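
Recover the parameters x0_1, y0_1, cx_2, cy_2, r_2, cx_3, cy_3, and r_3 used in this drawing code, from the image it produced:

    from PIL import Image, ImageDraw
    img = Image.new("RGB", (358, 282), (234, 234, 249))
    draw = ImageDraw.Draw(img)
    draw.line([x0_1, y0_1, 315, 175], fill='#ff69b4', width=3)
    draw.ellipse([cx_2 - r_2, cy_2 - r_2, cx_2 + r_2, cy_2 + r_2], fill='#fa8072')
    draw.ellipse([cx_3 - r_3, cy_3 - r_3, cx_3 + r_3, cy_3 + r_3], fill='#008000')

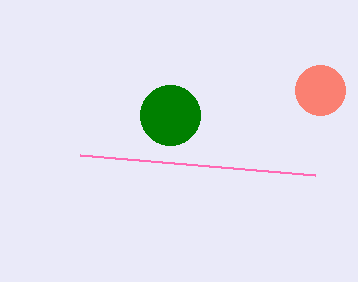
x0_1 = 80
y0_1 = 155
cx_2 = 320
cy_2 = 90
r_2 = 25
cx_3 = 170
cy_3 = 115
r_3 = 30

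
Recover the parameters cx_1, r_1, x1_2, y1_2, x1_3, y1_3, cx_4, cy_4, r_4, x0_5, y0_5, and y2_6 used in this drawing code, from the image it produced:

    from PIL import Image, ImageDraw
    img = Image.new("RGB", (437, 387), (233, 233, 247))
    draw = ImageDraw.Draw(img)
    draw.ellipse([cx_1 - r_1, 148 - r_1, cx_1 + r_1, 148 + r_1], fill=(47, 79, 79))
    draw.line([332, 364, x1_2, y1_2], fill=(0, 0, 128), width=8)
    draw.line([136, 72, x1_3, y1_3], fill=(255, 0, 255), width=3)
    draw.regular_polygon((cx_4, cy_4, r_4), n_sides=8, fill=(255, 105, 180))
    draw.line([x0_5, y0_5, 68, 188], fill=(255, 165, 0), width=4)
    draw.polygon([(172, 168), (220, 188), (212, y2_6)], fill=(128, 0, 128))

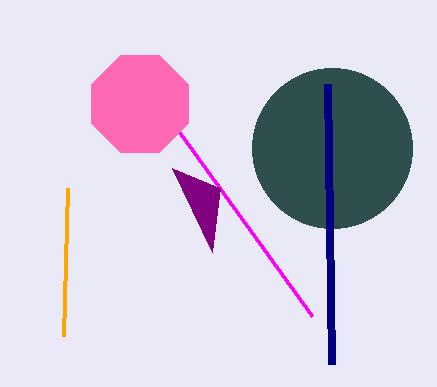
cx_1 = 332
r_1 = 80
x1_2 = 328
y1_2 = 84
x1_3 = 312
y1_3 = 316
cx_4 = 140
cy_4 = 104
r_4 = 52
x0_5 = 64
y0_5 = 336
y2_6 = 252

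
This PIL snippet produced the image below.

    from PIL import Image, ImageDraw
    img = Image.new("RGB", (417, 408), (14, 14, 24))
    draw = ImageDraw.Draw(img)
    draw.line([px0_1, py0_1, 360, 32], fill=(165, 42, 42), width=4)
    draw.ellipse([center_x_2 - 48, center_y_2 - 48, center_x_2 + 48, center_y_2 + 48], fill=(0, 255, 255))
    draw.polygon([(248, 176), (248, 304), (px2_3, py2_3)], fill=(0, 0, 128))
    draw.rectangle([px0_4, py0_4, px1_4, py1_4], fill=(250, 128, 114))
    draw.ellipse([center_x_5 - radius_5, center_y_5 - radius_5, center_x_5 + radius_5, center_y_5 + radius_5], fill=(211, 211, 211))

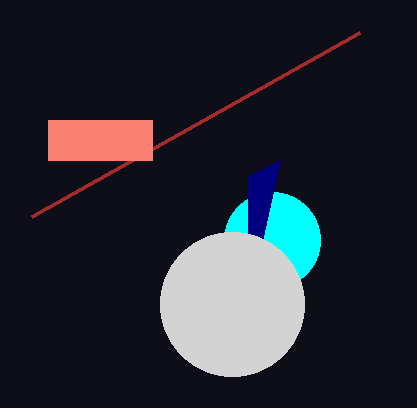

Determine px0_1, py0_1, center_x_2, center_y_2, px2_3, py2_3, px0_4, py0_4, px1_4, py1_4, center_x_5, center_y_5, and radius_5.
px0_1 = 32, py0_1 = 216, center_x_2 = 272, center_y_2 = 240, px2_3 = 280, py2_3 = 160, px0_4 = 48, py0_4 = 120, px1_4 = 152, py1_4 = 160, center_x_5 = 232, center_y_5 = 304, radius_5 = 72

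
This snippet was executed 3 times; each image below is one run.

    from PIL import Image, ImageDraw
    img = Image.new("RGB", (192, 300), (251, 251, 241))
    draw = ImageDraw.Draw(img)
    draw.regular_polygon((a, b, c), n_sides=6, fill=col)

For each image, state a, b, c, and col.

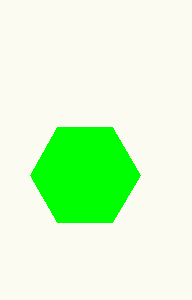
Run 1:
a = 85
b = 175
c = 55
col = 'lime'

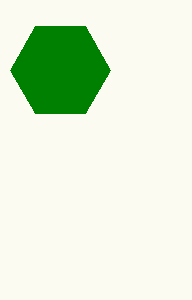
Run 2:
a = 60; b = 70; c = 50; col = 'green'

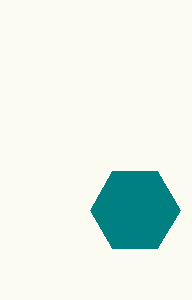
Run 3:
a = 135, b = 210, c = 45, col = 'teal'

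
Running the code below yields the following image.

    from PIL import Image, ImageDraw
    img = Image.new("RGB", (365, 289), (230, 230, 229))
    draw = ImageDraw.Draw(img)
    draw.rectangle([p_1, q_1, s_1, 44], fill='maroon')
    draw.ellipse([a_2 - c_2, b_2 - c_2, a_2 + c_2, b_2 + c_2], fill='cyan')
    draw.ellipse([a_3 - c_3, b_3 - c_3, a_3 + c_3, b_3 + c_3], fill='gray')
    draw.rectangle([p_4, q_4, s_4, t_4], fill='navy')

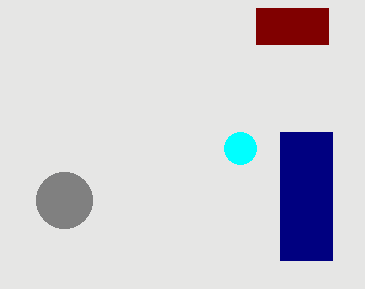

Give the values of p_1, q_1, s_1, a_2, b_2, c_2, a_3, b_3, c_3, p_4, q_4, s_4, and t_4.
p_1 = 256
q_1 = 8
s_1 = 328
a_2 = 240
b_2 = 148
c_2 = 16
a_3 = 64
b_3 = 200
c_3 = 28
p_4 = 280
q_4 = 132
s_4 = 332
t_4 = 260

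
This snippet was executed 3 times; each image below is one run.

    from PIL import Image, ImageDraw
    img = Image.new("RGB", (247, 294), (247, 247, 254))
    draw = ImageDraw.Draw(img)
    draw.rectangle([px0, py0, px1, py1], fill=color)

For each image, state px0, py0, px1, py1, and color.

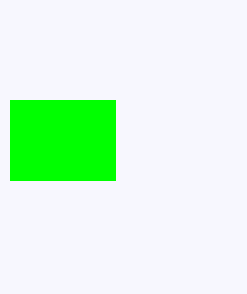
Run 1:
px0 = 10; py0 = 100; px1 = 115; py1 = 180; color = 'lime'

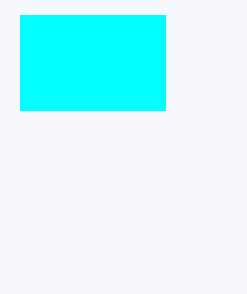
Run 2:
px0 = 20, py0 = 15, px1 = 165, py1 = 110, color = 'cyan'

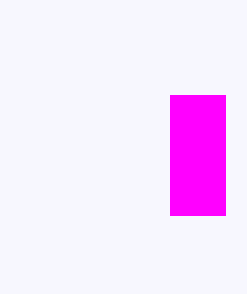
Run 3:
px0 = 170
py0 = 95
px1 = 225
py1 = 215
color = 'magenta'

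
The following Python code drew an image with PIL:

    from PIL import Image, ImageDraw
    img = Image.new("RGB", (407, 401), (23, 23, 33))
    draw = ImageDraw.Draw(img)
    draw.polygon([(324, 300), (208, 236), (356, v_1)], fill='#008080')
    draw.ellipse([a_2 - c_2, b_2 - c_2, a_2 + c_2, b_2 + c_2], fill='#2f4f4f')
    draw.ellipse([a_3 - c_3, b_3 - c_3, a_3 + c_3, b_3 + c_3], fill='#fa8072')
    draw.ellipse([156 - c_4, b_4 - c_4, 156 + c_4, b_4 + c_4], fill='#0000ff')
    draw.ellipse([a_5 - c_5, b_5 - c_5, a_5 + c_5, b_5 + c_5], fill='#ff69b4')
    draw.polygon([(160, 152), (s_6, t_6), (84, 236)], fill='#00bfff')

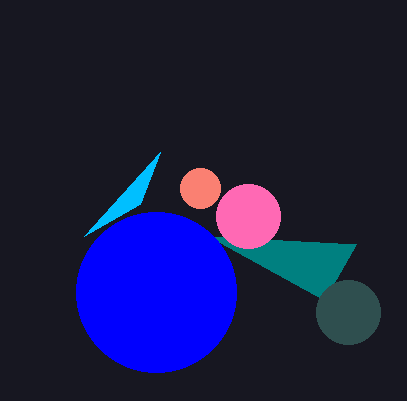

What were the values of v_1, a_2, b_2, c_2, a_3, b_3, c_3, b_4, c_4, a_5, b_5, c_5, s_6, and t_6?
v_1 = 244, a_2 = 348, b_2 = 312, c_2 = 32, a_3 = 200, b_3 = 188, c_3 = 20, b_4 = 292, c_4 = 80, a_5 = 248, b_5 = 216, c_5 = 32, s_6 = 140, t_6 = 204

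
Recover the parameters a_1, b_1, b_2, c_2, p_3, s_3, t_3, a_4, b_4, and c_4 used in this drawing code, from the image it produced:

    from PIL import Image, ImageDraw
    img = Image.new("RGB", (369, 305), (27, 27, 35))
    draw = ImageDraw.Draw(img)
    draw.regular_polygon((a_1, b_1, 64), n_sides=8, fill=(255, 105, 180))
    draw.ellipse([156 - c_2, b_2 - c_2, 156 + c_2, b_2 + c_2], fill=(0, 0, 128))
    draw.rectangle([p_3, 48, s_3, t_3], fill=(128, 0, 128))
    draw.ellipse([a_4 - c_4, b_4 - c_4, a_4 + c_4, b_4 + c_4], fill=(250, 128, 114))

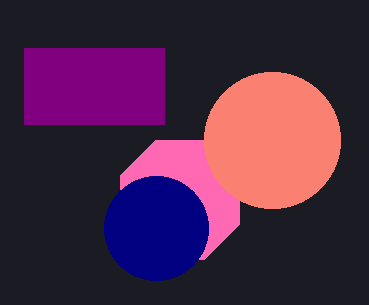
a_1 = 180; b_1 = 200; b_2 = 228; c_2 = 52; p_3 = 24; s_3 = 164; t_3 = 124; a_4 = 272; b_4 = 140; c_4 = 68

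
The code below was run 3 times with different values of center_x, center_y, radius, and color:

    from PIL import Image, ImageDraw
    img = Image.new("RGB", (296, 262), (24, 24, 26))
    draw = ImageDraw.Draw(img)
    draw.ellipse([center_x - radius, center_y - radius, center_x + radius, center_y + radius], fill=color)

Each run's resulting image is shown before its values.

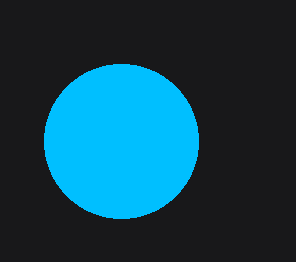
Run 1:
center_x = 121, center_y = 141, radius = 77, color = 'deepskyblue'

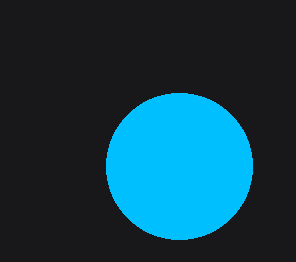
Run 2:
center_x = 179; center_y = 166; radius = 73; color = 'deepskyblue'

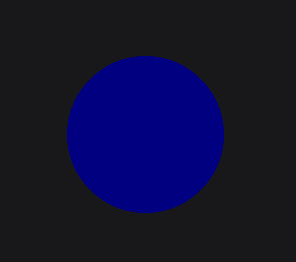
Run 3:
center_x = 145
center_y = 134
radius = 78
color = 'navy'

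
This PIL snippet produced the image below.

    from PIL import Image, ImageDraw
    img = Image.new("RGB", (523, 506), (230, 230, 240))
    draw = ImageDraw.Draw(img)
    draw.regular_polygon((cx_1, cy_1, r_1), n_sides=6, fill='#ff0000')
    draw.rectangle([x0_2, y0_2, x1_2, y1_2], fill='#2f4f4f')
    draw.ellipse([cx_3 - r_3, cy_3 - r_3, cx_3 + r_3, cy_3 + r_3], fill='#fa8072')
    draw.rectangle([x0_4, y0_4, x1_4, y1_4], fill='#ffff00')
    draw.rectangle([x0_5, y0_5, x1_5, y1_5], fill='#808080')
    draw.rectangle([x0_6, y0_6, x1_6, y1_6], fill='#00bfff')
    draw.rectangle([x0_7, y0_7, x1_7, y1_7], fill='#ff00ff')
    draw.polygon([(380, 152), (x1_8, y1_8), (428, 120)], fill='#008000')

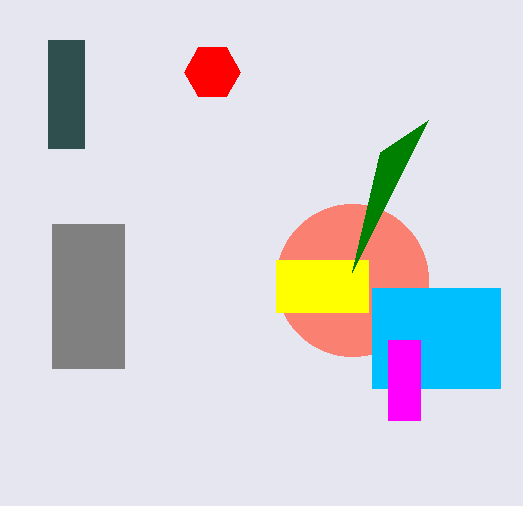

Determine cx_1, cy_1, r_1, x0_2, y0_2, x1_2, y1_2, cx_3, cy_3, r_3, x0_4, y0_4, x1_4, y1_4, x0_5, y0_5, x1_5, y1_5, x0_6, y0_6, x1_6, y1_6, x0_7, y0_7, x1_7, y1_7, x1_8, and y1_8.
cx_1 = 212; cy_1 = 72; r_1 = 28; x0_2 = 48; y0_2 = 40; x1_2 = 84; y1_2 = 148; cx_3 = 352; cy_3 = 280; r_3 = 76; x0_4 = 276; y0_4 = 260; x1_4 = 368; y1_4 = 312; x0_5 = 52; y0_5 = 224; x1_5 = 124; y1_5 = 368; x0_6 = 372; y0_6 = 288; x1_6 = 500; y1_6 = 388; x0_7 = 388; y0_7 = 340; x1_7 = 420; y1_7 = 420; x1_8 = 352; y1_8 = 272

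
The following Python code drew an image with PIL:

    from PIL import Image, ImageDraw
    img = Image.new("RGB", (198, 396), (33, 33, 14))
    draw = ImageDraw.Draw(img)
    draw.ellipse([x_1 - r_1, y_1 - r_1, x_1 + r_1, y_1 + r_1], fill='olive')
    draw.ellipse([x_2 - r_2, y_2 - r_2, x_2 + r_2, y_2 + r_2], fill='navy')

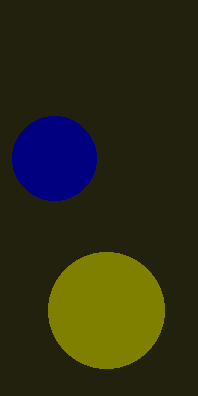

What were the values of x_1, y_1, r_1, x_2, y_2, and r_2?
x_1 = 106, y_1 = 310, r_1 = 58, x_2 = 54, y_2 = 158, r_2 = 42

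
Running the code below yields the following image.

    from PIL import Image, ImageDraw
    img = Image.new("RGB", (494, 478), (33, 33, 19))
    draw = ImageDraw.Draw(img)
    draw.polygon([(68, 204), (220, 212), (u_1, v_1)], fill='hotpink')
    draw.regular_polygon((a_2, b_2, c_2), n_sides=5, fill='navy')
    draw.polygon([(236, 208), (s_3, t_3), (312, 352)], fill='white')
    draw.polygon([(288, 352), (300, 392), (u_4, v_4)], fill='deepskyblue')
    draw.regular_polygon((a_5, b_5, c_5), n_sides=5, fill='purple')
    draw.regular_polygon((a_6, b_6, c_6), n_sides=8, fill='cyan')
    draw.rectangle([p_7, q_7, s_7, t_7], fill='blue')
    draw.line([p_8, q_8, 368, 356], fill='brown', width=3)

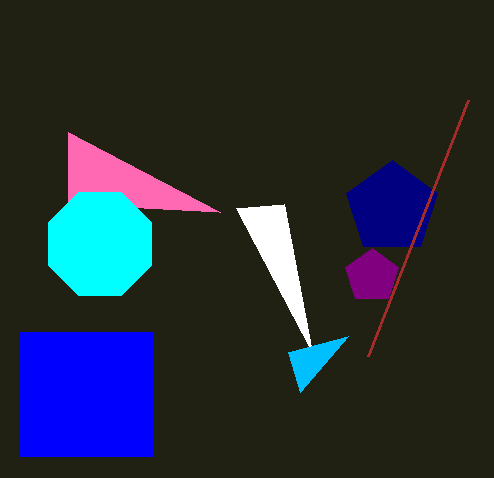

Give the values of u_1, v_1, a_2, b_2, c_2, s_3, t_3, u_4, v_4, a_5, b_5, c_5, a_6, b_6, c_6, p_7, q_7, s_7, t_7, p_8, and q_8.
u_1 = 68
v_1 = 132
a_2 = 392
b_2 = 208
c_2 = 48
s_3 = 284
t_3 = 204
u_4 = 348
v_4 = 336
a_5 = 372
b_5 = 276
c_5 = 28
a_6 = 100
b_6 = 244
c_6 = 56
p_7 = 20
q_7 = 332
s_7 = 152
t_7 = 456
p_8 = 468
q_8 = 100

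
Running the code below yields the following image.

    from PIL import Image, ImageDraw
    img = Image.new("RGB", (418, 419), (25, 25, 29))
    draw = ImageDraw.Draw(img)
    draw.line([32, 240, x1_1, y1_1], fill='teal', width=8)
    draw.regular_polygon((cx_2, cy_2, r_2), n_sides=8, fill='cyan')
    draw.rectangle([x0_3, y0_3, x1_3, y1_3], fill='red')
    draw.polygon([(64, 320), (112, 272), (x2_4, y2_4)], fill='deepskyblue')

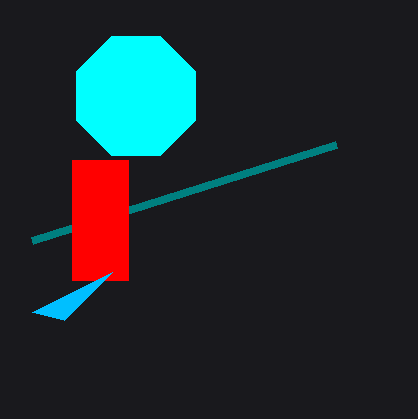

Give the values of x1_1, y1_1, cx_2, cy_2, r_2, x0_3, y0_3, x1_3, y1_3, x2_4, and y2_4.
x1_1 = 336
y1_1 = 144
cx_2 = 136
cy_2 = 96
r_2 = 64
x0_3 = 72
y0_3 = 160
x1_3 = 128
y1_3 = 280
x2_4 = 32
y2_4 = 312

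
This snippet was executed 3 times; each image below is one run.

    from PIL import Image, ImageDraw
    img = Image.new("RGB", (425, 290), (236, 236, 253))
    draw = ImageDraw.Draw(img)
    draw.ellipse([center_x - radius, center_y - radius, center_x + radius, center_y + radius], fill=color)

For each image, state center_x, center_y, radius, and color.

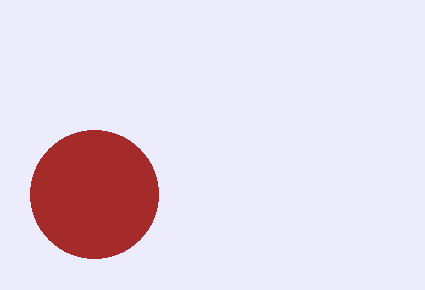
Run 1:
center_x = 94
center_y = 194
radius = 64
color = 'brown'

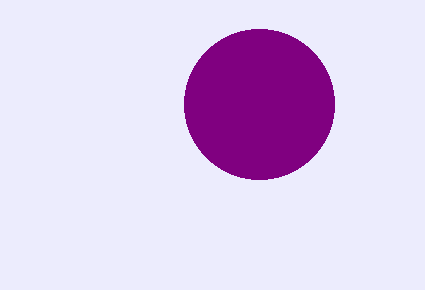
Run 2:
center_x = 259, center_y = 104, radius = 75, color = 'purple'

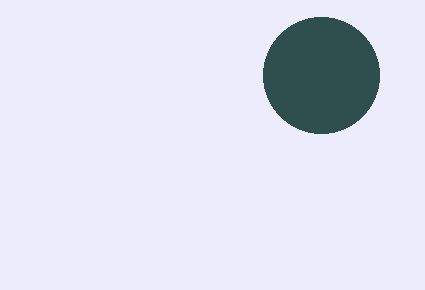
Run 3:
center_x = 321
center_y = 75
radius = 58
color = 'darkslategray'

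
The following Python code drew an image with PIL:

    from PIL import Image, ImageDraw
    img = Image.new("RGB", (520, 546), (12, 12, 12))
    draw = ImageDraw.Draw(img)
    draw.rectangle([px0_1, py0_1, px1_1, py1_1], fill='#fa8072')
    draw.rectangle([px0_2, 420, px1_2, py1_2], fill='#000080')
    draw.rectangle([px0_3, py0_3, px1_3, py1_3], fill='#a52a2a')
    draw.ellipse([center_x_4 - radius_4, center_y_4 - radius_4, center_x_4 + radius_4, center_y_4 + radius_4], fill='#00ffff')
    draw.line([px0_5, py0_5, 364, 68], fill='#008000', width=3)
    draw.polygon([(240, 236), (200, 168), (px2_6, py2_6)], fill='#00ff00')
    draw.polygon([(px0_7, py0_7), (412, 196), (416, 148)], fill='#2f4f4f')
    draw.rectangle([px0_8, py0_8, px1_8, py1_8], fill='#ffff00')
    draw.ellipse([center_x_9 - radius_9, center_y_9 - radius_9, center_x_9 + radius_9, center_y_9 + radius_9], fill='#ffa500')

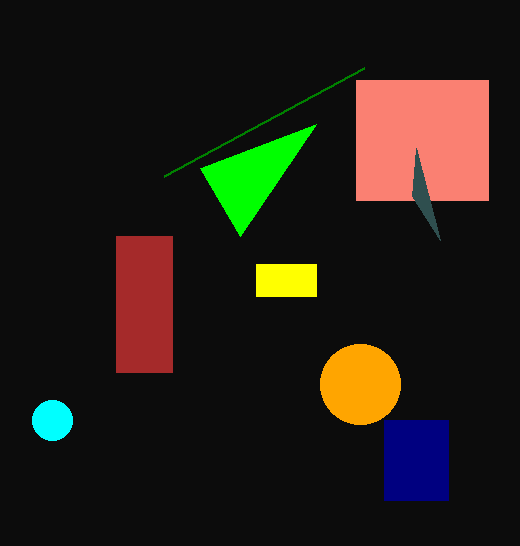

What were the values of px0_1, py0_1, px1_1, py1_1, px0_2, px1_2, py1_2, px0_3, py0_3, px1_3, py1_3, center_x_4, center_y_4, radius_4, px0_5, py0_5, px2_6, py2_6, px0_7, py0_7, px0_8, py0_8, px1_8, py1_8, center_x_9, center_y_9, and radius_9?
px0_1 = 356, py0_1 = 80, px1_1 = 488, py1_1 = 200, px0_2 = 384, px1_2 = 448, py1_2 = 500, px0_3 = 116, py0_3 = 236, px1_3 = 172, py1_3 = 372, center_x_4 = 52, center_y_4 = 420, radius_4 = 20, px0_5 = 164, py0_5 = 176, px2_6 = 316, py2_6 = 124, px0_7 = 440, py0_7 = 240, px0_8 = 256, py0_8 = 264, px1_8 = 316, py1_8 = 296, center_x_9 = 360, center_y_9 = 384, radius_9 = 40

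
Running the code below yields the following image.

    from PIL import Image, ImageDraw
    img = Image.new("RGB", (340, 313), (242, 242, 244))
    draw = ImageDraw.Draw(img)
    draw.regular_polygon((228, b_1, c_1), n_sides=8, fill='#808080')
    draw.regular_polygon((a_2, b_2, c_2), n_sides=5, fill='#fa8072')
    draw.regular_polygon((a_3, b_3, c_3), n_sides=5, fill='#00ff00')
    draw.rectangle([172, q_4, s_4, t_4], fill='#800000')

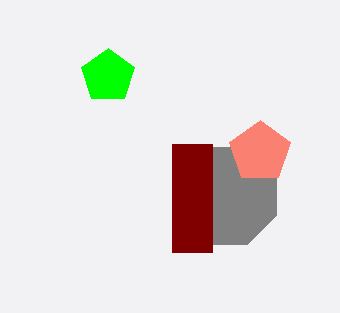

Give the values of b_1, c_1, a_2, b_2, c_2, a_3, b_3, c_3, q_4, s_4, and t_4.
b_1 = 196
c_1 = 52
a_2 = 260
b_2 = 152
c_2 = 32
a_3 = 108
b_3 = 76
c_3 = 28
q_4 = 144
s_4 = 212
t_4 = 252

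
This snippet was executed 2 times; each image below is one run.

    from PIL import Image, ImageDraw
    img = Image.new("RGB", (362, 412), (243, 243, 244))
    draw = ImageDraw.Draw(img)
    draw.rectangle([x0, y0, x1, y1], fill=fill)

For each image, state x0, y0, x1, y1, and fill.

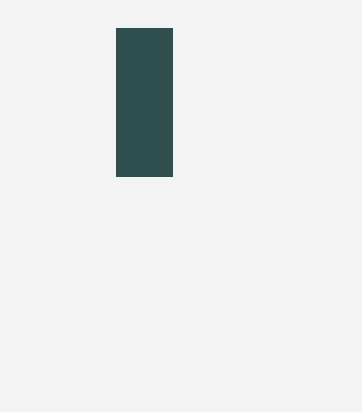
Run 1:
x0 = 116, y0 = 28, x1 = 172, y1 = 176, fill = 'darkslategray'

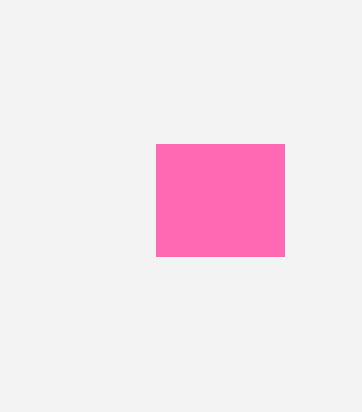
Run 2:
x0 = 156; y0 = 144; x1 = 284; y1 = 256; fill = 'hotpink'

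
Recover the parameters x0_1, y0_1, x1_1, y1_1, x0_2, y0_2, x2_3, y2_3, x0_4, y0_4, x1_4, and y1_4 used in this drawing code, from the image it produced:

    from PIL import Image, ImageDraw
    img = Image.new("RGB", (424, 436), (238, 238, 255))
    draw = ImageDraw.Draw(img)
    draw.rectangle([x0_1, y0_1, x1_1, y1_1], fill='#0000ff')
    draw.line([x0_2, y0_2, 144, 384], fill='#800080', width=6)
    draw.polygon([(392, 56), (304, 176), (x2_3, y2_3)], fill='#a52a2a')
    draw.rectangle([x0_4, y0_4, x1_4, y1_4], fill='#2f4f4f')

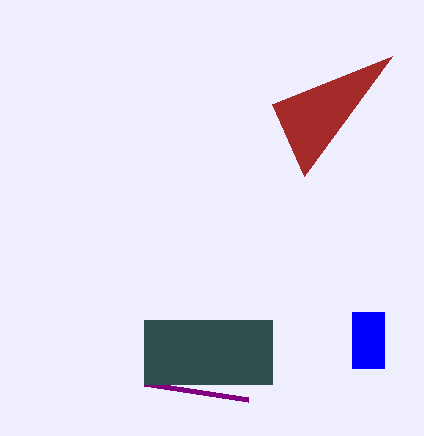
x0_1 = 352; y0_1 = 312; x1_1 = 384; y1_1 = 368; x0_2 = 248; y0_2 = 400; x2_3 = 272; y2_3 = 104; x0_4 = 144; y0_4 = 320; x1_4 = 272; y1_4 = 384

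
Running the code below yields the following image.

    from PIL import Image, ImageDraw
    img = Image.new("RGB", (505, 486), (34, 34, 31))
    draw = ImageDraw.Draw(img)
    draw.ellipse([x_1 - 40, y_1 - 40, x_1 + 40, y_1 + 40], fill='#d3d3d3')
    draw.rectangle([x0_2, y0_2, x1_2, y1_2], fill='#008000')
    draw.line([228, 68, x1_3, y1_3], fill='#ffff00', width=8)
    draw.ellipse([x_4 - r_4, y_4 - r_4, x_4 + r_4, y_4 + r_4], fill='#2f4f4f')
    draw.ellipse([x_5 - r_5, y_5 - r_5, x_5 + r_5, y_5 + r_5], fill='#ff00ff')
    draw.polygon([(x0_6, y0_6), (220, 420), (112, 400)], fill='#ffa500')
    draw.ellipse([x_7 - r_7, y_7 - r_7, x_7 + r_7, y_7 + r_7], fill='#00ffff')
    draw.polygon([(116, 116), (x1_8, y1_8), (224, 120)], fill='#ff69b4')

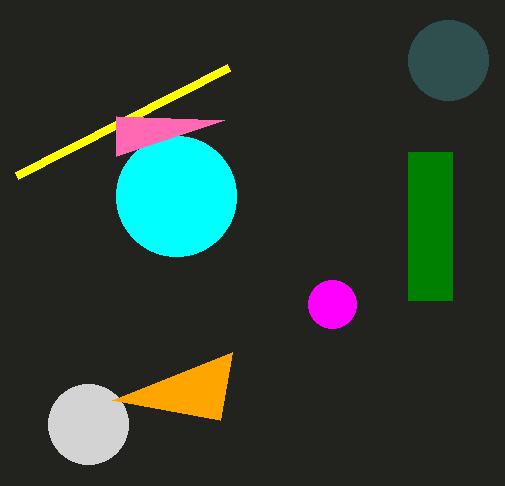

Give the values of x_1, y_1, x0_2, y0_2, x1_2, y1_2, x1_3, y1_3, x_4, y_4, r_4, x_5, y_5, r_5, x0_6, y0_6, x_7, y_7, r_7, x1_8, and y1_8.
x_1 = 88, y_1 = 424, x0_2 = 408, y0_2 = 152, x1_2 = 452, y1_2 = 300, x1_3 = 16, y1_3 = 176, x_4 = 448, y_4 = 60, r_4 = 40, x_5 = 332, y_5 = 304, r_5 = 24, x0_6 = 232, y0_6 = 352, x_7 = 176, y_7 = 196, r_7 = 60, x1_8 = 116, y1_8 = 156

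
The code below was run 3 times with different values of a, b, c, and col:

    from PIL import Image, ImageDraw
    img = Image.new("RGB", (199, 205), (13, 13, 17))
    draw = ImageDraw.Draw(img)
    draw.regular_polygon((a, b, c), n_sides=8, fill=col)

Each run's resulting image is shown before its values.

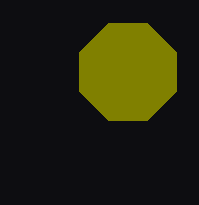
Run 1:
a = 128
b = 72
c = 52
col = 'olive'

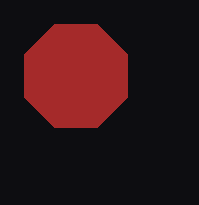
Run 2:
a = 76; b = 76; c = 56; col = 'brown'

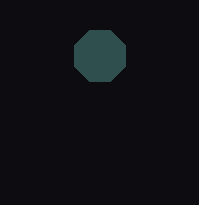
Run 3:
a = 100
b = 56
c = 28
col = 'darkslategray'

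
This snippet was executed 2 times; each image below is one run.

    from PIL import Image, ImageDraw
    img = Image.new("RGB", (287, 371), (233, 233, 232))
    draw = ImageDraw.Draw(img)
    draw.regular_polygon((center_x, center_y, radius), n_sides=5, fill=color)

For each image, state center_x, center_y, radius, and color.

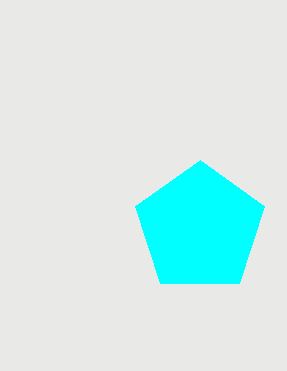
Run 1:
center_x = 200, center_y = 228, radius = 68, color = 'cyan'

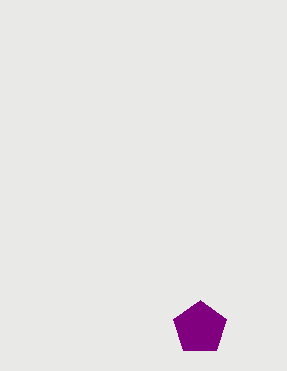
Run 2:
center_x = 200; center_y = 328; radius = 28; color = 'purple'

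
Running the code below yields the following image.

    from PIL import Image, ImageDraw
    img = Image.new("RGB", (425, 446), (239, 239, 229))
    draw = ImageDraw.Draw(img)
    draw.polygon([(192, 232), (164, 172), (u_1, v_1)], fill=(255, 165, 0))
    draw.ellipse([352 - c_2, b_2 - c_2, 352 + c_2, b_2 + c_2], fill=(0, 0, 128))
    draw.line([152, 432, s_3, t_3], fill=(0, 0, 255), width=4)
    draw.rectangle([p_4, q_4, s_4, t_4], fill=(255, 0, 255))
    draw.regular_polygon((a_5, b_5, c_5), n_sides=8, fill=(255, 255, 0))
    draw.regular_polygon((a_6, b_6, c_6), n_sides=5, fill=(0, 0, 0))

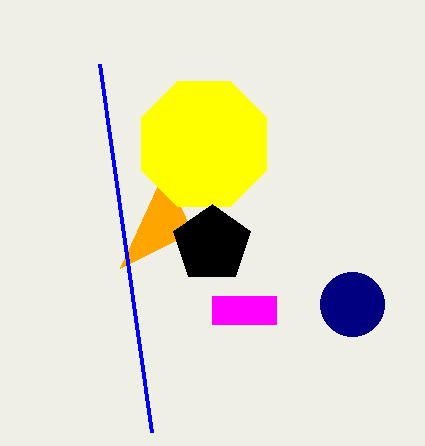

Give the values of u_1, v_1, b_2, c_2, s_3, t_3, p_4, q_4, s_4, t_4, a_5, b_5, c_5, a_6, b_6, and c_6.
u_1 = 120, v_1 = 268, b_2 = 304, c_2 = 32, s_3 = 100, t_3 = 64, p_4 = 212, q_4 = 296, s_4 = 276, t_4 = 324, a_5 = 204, b_5 = 144, c_5 = 68, a_6 = 212, b_6 = 244, c_6 = 40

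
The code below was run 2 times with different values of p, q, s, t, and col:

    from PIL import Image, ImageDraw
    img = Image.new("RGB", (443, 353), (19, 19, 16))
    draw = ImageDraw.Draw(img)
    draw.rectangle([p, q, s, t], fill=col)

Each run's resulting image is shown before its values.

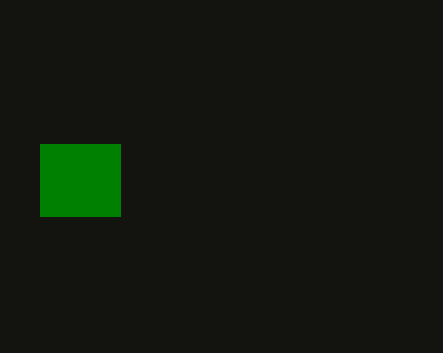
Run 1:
p = 40
q = 144
s = 120
t = 216
col = 'green'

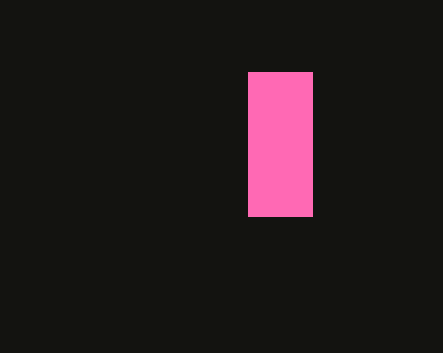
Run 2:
p = 248; q = 72; s = 312; t = 216; col = 'hotpink'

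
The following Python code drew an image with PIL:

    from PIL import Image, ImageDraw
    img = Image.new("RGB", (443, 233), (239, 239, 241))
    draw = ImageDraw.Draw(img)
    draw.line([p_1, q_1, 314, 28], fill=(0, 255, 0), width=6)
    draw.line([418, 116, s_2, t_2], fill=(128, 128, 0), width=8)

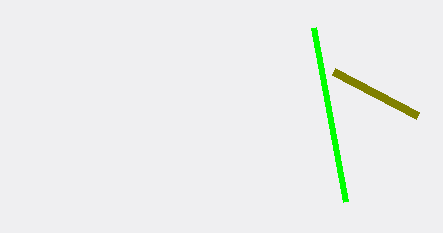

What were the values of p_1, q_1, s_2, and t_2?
p_1 = 346; q_1 = 202; s_2 = 334; t_2 = 72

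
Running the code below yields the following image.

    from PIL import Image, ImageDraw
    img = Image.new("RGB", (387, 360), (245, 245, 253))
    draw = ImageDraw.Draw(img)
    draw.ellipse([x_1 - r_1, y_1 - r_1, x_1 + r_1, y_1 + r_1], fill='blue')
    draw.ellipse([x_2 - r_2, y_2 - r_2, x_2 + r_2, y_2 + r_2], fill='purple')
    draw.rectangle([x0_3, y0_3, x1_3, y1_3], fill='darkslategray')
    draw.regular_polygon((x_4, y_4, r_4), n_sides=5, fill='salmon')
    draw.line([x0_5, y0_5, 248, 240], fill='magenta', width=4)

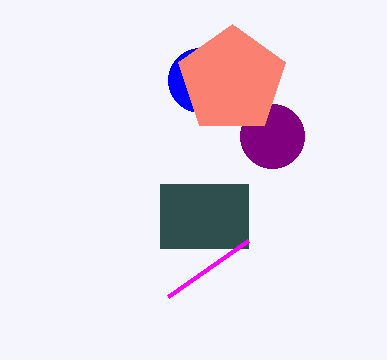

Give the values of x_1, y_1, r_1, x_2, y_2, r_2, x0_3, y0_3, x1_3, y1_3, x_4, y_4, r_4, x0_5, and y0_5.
x_1 = 200; y_1 = 80; r_1 = 32; x_2 = 272; y_2 = 136; r_2 = 32; x0_3 = 160; y0_3 = 184; x1_3 = 248; y1_3 = 248; x_4 = 232; y_4 = 80; r_4 = 56; x0_5 = 168; y0_5 = 296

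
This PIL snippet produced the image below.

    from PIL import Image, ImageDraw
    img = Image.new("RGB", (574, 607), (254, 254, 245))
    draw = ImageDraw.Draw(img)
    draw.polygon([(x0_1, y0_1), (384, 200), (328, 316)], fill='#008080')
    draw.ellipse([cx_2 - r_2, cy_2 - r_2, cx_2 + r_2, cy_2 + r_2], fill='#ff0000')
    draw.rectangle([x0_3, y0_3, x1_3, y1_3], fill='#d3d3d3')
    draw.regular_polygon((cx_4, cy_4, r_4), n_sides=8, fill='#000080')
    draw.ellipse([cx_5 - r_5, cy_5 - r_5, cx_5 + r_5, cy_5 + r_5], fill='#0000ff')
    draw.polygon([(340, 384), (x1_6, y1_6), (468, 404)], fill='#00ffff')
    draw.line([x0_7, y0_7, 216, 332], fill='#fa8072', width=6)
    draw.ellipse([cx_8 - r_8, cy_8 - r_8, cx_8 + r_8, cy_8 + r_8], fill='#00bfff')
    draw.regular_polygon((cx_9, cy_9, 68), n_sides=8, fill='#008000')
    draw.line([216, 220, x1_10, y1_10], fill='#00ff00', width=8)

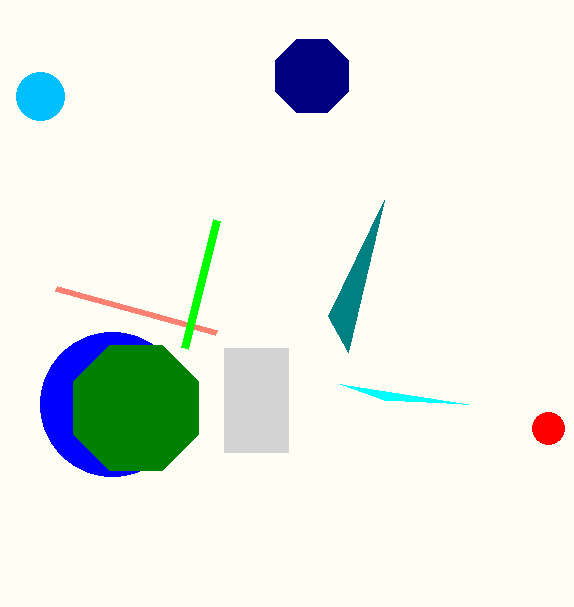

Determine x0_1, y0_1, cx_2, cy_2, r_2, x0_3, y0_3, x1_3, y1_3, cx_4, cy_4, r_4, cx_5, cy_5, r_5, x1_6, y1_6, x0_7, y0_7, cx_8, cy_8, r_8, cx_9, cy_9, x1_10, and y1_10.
x0_1 = 348, y0_1 = 352, cx_2 = 548, cy_2 = 428, r_2 = 16, x0_3 = 224, y0_3 = 348, x1_3 = 288, y1_3 = 452, cx_4 = 312, cy_4 = 76, r_4 = 40, cx_5 = 112, cy_5 = 404, r_5 = 72, x1_6 = 384, y1_6 = 400, x0_7 = 56, y0_7 = 288, cx_8 = 40, cy_8 = 96, r_8 = 24, cx_9 = 136, cy_9 = 408, x1_10 = 184, y1_10 = 348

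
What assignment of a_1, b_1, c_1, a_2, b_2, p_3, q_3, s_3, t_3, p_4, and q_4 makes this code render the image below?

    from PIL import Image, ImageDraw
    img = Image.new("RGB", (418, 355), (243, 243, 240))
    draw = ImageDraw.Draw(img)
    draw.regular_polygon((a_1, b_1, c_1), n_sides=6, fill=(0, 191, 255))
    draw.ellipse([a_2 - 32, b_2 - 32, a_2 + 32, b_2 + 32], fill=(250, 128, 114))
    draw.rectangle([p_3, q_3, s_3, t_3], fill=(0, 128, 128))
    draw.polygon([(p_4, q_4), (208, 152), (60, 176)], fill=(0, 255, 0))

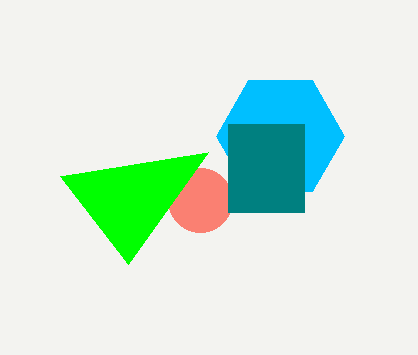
a_1 = 280
b_1 = 136
c_1 = 64
a_2 = 200
b_2 = 200
p_3 = 228
q_3 = 124
s_3 = 304
t_3 = 212
p_4 = 128
q_4 = 264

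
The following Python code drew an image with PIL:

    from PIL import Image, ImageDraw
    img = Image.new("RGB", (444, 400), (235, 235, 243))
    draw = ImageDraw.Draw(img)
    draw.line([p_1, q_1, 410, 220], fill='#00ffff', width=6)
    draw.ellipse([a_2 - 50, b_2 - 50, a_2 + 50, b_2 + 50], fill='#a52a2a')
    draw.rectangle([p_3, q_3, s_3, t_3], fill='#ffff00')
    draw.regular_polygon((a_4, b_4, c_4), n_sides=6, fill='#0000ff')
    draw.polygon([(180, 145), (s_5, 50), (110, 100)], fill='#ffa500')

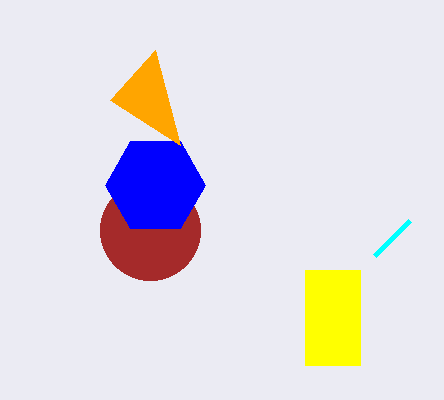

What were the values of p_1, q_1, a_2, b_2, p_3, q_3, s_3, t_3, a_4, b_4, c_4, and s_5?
p_1 = 375, q_1 = 255, a_2 = 150, b_2 = 230, p_3 = 305, q_3 = 270, s_3 = 360, t_3 = 365, a_4 = 155, b_4 = 185, c_4 = 50, s_5 = 155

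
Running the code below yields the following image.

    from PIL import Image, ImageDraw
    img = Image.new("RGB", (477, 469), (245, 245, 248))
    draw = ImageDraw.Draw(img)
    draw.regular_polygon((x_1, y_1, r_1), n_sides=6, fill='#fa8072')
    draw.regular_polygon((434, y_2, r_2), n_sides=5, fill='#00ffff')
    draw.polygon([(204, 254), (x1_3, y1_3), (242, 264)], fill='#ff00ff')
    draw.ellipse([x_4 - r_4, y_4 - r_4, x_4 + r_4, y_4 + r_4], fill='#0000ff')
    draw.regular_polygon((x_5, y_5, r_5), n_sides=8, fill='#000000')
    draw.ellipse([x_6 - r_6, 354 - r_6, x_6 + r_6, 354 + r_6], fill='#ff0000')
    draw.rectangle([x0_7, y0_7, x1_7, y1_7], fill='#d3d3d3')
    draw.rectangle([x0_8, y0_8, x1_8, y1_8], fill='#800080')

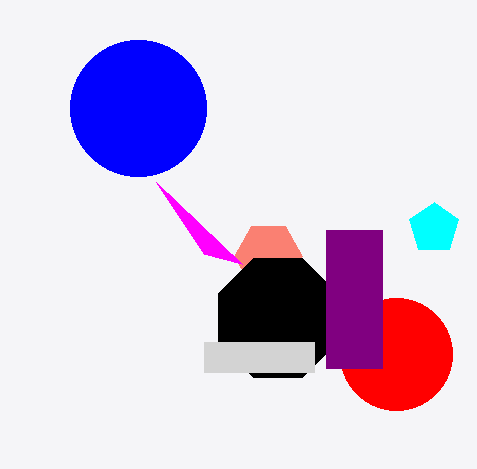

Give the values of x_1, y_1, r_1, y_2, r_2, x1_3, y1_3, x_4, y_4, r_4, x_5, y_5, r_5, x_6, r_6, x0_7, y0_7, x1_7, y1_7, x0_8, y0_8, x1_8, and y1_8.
x_1 = 268; y_1 = 256; r_1 = 34; y_2 = 228; r_2 = 26; x1_3 = 156; y1_3 = 182; x_4 = 138; y_4 = 108; r_4 = 68; x_5 = 278; y_5 = 318; r_5 = 64; x_6 = 396; r_6 = 56; x0_7 = 204; y0_7 = 342; x1_7 = 314; y1_7 = 372; x0_8 = 326; y0_8 = 230; x1_8 = 382; y1_8 = 368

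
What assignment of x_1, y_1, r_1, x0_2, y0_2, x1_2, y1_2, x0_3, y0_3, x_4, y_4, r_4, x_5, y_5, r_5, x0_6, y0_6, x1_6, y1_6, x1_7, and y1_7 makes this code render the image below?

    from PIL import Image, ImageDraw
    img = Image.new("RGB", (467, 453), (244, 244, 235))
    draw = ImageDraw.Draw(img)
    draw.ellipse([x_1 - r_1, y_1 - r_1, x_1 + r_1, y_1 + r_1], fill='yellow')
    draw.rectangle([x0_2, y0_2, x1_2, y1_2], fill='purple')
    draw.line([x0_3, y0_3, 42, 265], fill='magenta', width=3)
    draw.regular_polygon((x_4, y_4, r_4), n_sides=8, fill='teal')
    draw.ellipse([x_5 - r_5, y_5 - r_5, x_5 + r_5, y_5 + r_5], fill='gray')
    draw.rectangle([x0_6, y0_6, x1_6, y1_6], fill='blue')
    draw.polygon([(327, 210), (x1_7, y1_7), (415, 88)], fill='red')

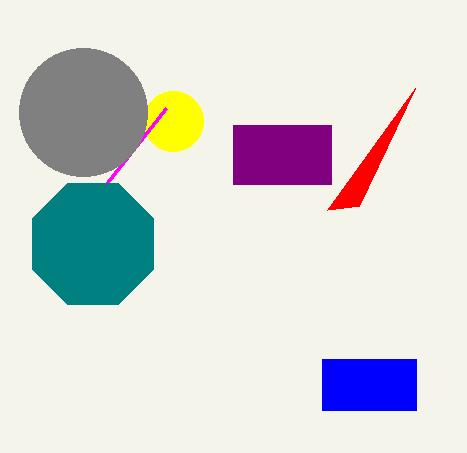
x_1 = 173, y_1 = 121, r_1 = 30, x0_2 = 233, y0_2 = 125, x1_2 = 331, y1_2 = 184, x0_3 = 166, y0_3 = 108, x_4 = 93, y_4 = 244, r_4 = 66, x_5 = 83, y_5 = 112, r_5 = 64, x0_6 = 322, y0_6 = 359, x1_6 = 416, y1_6 = 410, x1_7 = 359, y1_7 = 206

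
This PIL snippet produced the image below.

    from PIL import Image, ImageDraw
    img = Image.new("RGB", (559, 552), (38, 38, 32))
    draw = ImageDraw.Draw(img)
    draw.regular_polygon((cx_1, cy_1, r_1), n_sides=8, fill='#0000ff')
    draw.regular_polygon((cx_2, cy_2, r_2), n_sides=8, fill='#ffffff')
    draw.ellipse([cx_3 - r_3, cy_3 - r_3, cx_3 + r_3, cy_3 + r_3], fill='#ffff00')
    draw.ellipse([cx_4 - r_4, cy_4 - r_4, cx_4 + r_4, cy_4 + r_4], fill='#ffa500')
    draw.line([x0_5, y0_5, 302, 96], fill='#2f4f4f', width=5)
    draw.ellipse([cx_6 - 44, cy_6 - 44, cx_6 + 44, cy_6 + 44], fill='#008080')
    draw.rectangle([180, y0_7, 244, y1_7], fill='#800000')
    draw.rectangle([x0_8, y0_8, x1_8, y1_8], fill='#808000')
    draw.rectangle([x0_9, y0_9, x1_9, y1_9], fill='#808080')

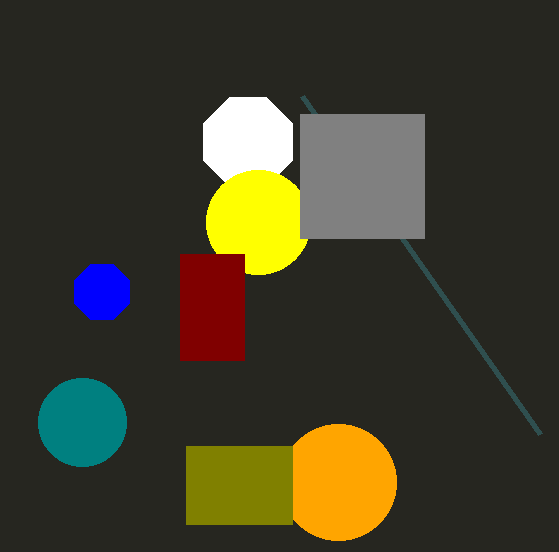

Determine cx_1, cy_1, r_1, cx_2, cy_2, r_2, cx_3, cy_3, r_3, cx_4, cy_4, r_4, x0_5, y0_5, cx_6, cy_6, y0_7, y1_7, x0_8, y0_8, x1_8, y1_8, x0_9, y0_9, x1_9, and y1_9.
cx_1 = 102; cy_1 = 292; r_1 = 30; cx_2 = 248; cy_2 = 142; r_2 = 48; cx_3 = 258; cy_3 = 222; r_3 = 52; cx_4 = 338; cy_4 = 482; r_4 = 58; x0_5 = 540; y0_5 = 434; cx_6 = 82; cy_6 = 422; y0_7 = 254; y1_7 = 360; x0_8 = 186; y0_8 = 446; x1_8 = 292; y1_8 = 524; x0_9 = 300; y0_9 = 114; x1_9 = 424; y1_9 = 238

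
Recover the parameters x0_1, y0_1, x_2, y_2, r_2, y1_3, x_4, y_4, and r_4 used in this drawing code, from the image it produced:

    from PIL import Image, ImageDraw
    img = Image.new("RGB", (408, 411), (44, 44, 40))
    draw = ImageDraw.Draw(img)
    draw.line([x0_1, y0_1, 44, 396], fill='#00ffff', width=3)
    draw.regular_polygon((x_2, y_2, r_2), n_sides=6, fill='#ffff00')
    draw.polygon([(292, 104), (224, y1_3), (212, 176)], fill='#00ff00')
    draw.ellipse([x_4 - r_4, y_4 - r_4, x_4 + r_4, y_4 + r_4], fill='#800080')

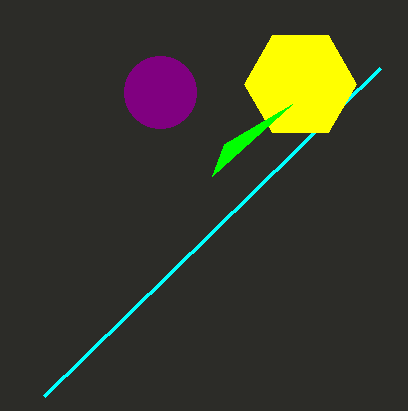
x0_1 = 380; y0_1 = 68; x_2 = 300; y_2 = 84; r_2 = 56; y1_3 = 144; x_4 = 160; y_4 = 92; r_4 = 36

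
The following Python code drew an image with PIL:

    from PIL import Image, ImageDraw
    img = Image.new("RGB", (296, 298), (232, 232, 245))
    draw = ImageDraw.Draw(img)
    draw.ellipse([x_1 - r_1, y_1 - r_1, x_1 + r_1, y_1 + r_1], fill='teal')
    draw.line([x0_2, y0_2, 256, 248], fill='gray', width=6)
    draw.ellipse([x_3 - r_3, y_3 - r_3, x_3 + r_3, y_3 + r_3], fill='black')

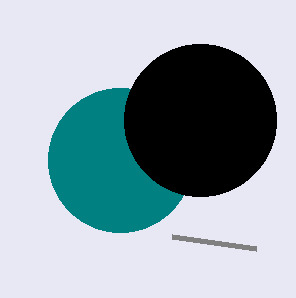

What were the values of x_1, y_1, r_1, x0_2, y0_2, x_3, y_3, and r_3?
x_1 = 120; y_1 = 160; r_1 = 72; x0_2 = 172; y0_2 = 236; x_3 = 200; y_3 = 120; r_3 = 76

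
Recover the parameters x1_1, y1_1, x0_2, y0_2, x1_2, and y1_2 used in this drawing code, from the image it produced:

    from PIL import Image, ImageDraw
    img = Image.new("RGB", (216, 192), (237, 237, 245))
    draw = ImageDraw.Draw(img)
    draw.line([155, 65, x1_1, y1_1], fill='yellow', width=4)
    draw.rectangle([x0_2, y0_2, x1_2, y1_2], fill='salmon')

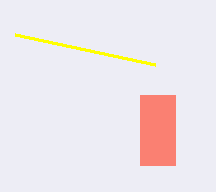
x1_1 = 15; y1_1 = 35; x0_2 = 140; y0_2 = 95; x1_2 = 175; y1_2 = 165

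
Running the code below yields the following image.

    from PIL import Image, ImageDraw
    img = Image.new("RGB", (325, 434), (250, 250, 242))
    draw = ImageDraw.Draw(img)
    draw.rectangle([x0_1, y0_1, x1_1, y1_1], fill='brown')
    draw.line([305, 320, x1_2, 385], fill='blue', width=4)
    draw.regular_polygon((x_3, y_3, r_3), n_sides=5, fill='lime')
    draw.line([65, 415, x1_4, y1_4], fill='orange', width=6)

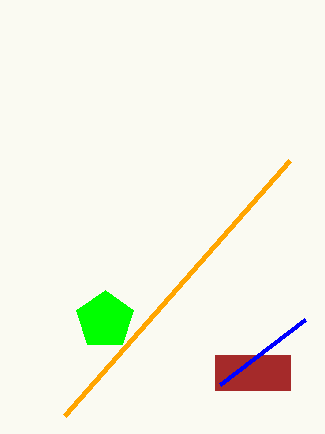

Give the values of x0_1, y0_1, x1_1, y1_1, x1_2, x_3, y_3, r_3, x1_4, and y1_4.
x0_1 = 215; y0_1 = 355; x1_1 = 290; y1_1 = 390; x1_2 = 220; x_3 = 105; y_3 = 320; r_3 = 30; x1_4 = 290; y1_4 = 160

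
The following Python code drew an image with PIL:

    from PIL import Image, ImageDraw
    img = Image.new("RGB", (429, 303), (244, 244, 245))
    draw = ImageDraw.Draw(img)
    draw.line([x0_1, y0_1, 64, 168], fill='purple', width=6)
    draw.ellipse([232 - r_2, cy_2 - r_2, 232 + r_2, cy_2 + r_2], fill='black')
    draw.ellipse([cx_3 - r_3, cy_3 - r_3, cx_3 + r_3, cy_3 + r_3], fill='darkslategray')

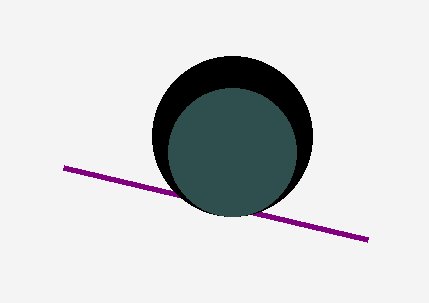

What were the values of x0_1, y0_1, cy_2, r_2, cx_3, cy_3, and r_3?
x0_1 = 368
y0_1 = 240
cy_2 = 136
r_2 = 80
cx_3 = 232
cy_3 = 152
r_3 = 64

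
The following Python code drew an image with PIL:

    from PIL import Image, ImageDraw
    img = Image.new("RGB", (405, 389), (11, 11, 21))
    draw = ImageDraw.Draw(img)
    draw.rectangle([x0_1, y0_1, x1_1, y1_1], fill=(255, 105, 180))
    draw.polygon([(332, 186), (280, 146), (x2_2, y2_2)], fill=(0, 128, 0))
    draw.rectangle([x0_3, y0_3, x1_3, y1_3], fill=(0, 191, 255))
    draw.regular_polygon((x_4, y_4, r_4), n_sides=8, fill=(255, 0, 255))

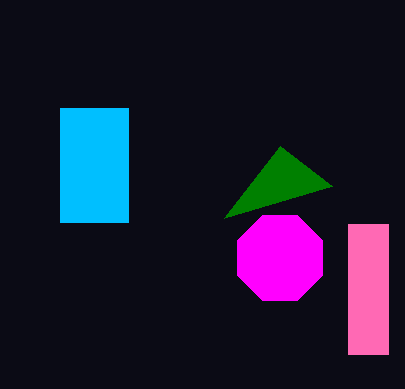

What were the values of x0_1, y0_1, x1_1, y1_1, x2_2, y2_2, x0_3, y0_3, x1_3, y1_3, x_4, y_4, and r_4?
x0_1 = 348, y0_1 = 224, x1_1 = 388, y1_1 = 354, x2_2 = 224, y2_2 = 218, x0_3 = 60, y0_3 = 108, x1_3 = 128, y1_3 = 222, x_4 = 280, y_4 = 258, r_4 = 46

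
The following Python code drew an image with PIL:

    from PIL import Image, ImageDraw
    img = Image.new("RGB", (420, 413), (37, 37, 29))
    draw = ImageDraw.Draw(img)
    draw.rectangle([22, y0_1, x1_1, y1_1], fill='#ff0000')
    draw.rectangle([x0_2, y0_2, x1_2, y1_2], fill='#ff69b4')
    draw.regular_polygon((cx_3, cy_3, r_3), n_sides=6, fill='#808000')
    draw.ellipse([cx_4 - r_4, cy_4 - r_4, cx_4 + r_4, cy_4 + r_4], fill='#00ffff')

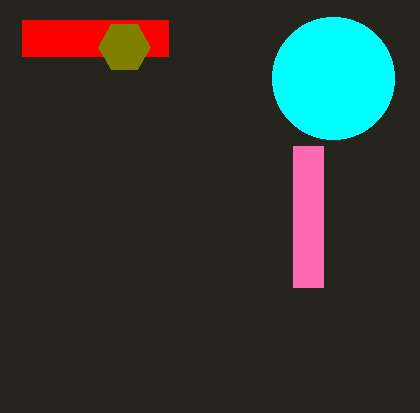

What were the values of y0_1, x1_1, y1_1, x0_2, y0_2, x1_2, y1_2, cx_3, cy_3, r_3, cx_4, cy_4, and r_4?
y0_1 = 20, x1_1 = 168, y1_1 = 56, x0_2 = 293, y0_2 = 146, x1_2 = 323, y1_2 = 287, cx_3 = 124, cy_3 = 47, r_3 = 26, cx_4 = 333, cy_4 = 78, r_4 = 61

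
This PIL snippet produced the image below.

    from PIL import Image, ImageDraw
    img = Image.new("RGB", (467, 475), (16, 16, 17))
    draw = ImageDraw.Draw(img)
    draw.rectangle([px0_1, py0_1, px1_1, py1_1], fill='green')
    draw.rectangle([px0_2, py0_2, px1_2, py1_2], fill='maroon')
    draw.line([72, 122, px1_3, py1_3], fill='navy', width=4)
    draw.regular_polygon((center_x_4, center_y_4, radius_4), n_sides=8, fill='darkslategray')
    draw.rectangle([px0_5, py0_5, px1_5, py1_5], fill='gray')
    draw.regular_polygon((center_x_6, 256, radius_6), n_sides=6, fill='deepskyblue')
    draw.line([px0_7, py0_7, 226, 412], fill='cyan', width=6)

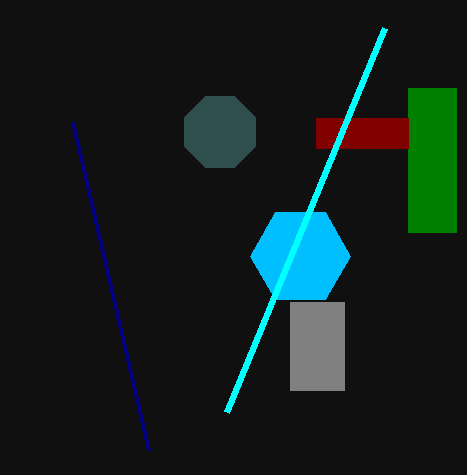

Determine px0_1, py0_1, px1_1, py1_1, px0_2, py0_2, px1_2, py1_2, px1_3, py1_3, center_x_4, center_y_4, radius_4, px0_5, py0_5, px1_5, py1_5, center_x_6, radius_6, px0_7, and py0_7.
px0_1 = 408, py0_1 = 88, px1_1 = 456, py1_1 = 232, px0_2 = 316, py0_2 = 118, px1_2 = 408, py1_2 = 148, px1_3 = 148, py1_3 = 450, center_x_4 = 220, center_y_4 = 132, radius_4 = 38, px0_5 = 290, py0_5 = 302, px1_5 = 344, py1_5 = 390, center_x_6 = 300, radius_6 = 50, px0_7 = 384, py0_7 = 28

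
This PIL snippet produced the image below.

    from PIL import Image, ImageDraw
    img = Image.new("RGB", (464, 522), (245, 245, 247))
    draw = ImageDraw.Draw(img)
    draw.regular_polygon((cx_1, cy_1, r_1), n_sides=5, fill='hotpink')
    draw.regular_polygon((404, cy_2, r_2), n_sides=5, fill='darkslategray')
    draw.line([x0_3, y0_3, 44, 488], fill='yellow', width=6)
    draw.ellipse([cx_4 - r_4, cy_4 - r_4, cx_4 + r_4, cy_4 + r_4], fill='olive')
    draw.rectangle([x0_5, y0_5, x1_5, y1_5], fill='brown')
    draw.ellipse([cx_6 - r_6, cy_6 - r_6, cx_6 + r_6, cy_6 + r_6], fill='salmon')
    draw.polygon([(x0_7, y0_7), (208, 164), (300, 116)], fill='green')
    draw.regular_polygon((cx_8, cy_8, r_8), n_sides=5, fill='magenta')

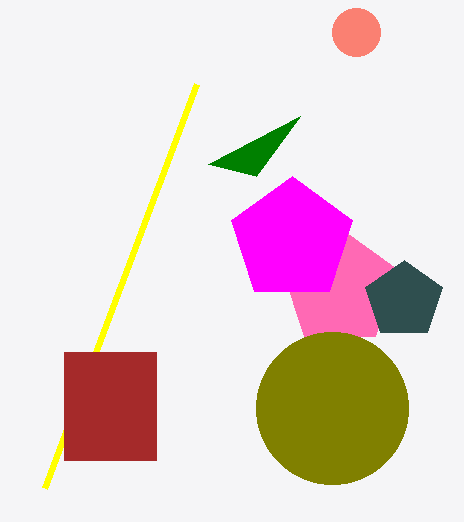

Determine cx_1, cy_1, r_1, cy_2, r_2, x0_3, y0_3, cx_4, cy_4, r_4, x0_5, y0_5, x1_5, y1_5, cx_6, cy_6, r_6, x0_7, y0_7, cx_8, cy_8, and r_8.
cx_1 = 340
cy_1 = 288
r_1 = 60
cy_2 = 300
r_2 = 40
x0_3 = 196
y0_3 = 84
cx_4 = 332
cy_4 = 408
r_4 = 76
x0_5 = 64
y0_5 = 352
x1_5 = 156
y1_5 = 460
cx_6 = 356
cy_6 = 32
r_6 = 24
x0_7 = 256
y0_7 = 176
cx_8 = 292
cy_8 = 240
r_8 = 64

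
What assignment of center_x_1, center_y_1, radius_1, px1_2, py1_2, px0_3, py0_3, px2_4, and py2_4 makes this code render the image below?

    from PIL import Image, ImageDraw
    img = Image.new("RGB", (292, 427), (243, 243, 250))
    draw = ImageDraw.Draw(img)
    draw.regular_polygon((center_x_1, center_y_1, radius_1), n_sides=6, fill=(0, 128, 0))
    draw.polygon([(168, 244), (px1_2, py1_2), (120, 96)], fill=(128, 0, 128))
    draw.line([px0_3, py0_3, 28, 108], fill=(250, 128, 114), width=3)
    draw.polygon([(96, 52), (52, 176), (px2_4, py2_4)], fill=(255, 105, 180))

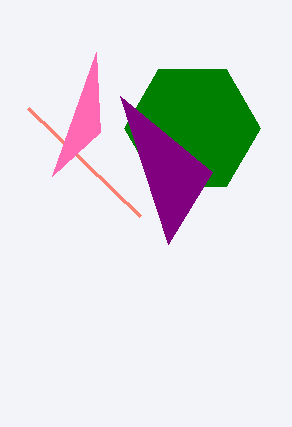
center_x_1 = 192, center_y_1 = 128, radius_1 = 68, px1_2 = 212, py1_2 = 172, px0_3 = 140, py0_3 = 216, px2_4 = 100, py2_4 = 132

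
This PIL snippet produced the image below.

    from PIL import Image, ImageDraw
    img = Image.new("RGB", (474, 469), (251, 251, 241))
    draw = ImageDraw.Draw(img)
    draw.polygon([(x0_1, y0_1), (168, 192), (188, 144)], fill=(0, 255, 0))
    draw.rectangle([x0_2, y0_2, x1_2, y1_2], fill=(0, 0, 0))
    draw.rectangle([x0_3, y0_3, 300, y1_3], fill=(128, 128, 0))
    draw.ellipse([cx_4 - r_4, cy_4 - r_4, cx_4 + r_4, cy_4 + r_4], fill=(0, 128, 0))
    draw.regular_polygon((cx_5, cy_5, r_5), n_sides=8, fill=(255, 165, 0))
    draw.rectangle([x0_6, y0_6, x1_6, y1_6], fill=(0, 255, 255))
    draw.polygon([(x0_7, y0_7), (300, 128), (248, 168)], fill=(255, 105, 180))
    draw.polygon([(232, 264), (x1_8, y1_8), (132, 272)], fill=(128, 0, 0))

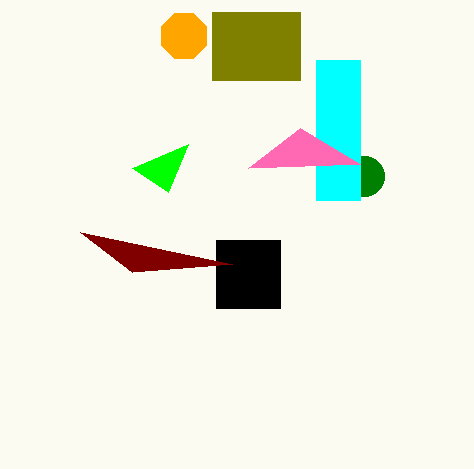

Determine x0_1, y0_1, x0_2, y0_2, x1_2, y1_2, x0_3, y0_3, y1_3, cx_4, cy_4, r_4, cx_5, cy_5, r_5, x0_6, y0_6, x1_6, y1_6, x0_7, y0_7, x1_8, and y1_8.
x0_1 = 132
y0_1 = 168
x0_2 = 216
y0_2 = 240
x1_2 = 280
y1_2 = 308
x0_3 = 212
y0_3 = 12
y1_3 = 80
cx_4 = 364
cy_4 = 176
r_4 = 20
cx_5 = 184
cy_5 = 36
r_5 = 24
x0_6 = 316
y0_6 = 60
x1_6 = 360
y1_6 = 200
x0_7 = 360
y0_7 = 164
x1_8 = 80
y1_8 = 232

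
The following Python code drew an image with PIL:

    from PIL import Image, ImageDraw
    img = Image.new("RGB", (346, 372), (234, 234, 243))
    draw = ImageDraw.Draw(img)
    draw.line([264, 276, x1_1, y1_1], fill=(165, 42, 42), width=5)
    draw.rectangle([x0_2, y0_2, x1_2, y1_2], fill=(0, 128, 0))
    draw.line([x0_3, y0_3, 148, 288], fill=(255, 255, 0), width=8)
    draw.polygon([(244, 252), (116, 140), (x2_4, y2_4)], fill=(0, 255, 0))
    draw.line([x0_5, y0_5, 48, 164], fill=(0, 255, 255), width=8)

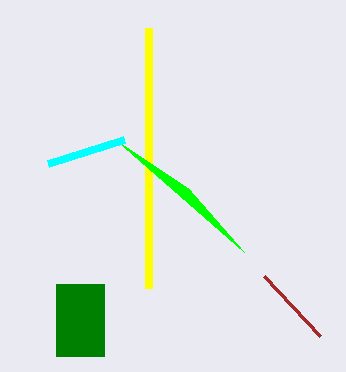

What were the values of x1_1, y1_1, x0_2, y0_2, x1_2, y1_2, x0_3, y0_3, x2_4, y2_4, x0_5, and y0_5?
x1_1 = 320
y1_1 = 336
x0_2 = 56
y0_2 = 284
x1_2 = 104
y1_2 = 356
x0_3 = 148
y0_3 = 28
x2_4 = 188
y2_4 = 188
x0_5 = 124
y0_5 = 140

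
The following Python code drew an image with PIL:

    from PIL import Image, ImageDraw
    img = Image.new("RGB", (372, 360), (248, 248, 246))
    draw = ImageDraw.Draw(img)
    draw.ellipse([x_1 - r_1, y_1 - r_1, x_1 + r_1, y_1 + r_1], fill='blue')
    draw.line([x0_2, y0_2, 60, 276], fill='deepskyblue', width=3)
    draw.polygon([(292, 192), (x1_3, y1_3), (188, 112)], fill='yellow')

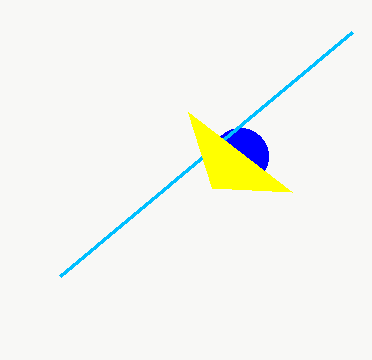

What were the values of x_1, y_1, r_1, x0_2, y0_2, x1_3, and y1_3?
x_1 = 240, y_1 = 156, r_1 = 28, x0_2 = 352, y0_2 = 32, x1_3 = 212, y1_3 = 188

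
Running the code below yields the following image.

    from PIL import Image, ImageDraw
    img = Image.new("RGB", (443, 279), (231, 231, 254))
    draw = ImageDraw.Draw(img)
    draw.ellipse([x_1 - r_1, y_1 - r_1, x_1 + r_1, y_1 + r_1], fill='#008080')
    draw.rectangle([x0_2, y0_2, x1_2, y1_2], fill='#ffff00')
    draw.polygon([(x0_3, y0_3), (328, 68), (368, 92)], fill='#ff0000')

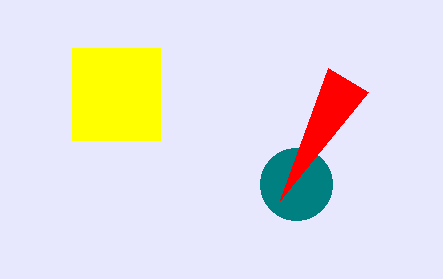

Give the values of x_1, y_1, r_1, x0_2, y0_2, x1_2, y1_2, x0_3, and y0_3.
x_1 = 296; y_1 = 184; r_1 = 36; x0_2 = 72; y0_2 = 48; x1_2 = 160; y1_2 = 140; x0_3 = 280; y0_3 = 200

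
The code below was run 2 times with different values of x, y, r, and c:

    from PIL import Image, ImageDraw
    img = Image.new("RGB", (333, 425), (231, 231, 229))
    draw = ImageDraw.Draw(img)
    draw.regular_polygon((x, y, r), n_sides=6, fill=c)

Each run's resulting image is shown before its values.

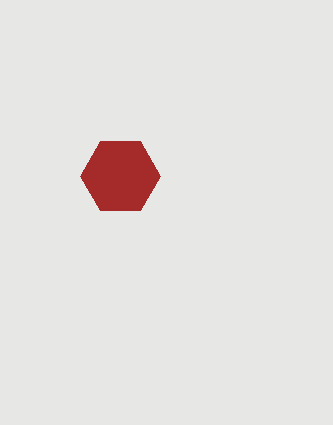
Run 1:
x = 120
y = 176
r = 40
c = 'brown'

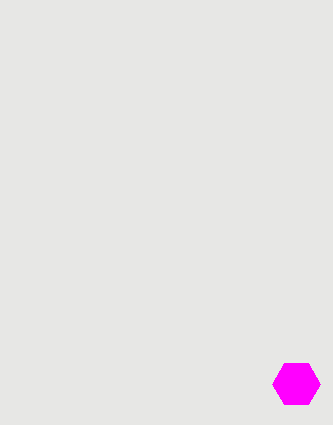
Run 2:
x = 296
y = 384
r = 24
c = 'magenta'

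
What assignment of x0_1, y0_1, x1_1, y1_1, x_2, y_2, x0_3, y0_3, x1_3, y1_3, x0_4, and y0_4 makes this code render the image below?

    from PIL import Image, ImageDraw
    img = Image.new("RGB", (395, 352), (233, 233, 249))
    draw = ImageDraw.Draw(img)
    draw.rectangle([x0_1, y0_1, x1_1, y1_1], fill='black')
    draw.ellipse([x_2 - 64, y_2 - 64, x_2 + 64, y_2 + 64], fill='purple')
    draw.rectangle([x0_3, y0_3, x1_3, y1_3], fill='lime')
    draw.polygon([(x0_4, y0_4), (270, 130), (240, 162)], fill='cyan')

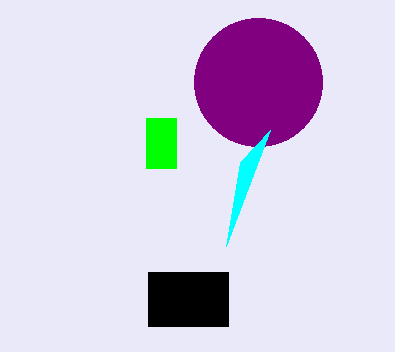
x0_1 = 148; y0_1 = 272; x1_1 = 228; y1_1 = 326; x_2 = 258; y_2 = 82; x0_3 = 146; y0_3 = 118; x1_3 = 176; y1_3 = 168; x0_4 = 226; y0_4 = 246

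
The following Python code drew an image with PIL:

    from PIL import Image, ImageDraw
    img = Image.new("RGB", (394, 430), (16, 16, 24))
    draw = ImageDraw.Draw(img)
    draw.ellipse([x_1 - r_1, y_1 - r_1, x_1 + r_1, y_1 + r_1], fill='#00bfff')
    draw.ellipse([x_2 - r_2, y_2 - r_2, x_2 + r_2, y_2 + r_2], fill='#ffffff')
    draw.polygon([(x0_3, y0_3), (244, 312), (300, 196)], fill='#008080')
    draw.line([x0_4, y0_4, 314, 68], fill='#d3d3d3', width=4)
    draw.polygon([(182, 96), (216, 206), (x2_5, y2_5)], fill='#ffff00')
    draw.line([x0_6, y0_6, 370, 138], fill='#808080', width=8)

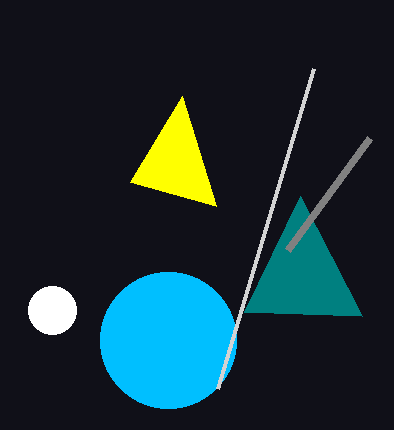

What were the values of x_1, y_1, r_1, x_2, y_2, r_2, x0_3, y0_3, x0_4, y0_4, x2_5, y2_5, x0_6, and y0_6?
x_1 = 168
y_1 = 340
r_1 = 68
x_2 = 52
y_2 = 310
r_2 = 24
x0_3 = 362
y0_3 = 316
x0_4 = 218
y0_4 = 388
x2_5 = 130
y2_5 = 182
x0_6 = 288
y0_6 = 250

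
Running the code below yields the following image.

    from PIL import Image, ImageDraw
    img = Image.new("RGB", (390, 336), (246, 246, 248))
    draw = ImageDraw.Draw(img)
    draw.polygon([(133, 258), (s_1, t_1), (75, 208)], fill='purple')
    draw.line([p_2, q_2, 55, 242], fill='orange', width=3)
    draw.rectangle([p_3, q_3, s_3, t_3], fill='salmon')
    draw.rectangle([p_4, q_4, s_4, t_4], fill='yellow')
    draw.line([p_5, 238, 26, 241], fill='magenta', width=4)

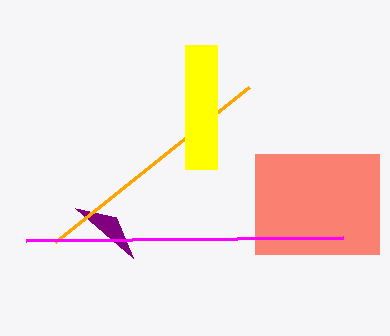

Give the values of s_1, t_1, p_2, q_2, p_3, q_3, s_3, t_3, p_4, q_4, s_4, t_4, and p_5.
s_1 = 116; t_1 = 217; p_2 = 249; q_2 = 87; p_3 = 255; q_3 = 154; s_3 = 379; t_3 = 254; p_4 = 185; q_4 = 45; s_4 = 217; t_4 = 169; p_5 = 343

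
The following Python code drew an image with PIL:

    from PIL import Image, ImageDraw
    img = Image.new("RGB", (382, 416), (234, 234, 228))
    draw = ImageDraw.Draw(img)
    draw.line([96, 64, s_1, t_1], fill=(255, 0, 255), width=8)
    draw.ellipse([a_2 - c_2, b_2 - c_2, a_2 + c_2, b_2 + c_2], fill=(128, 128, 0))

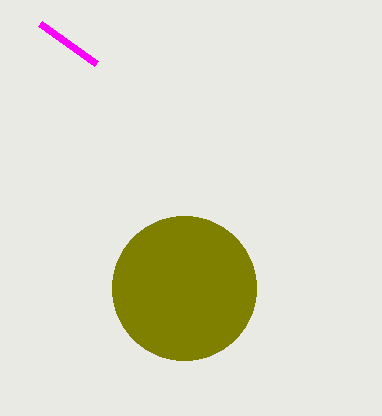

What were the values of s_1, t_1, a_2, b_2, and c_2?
s_1 = 40
t_1 = 24
a_2 = 184
b_2 = 288
c_2 = 72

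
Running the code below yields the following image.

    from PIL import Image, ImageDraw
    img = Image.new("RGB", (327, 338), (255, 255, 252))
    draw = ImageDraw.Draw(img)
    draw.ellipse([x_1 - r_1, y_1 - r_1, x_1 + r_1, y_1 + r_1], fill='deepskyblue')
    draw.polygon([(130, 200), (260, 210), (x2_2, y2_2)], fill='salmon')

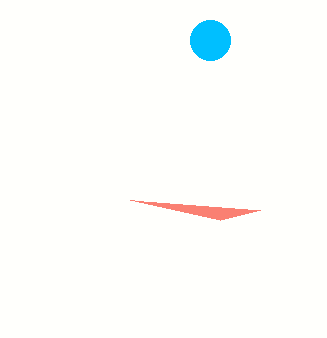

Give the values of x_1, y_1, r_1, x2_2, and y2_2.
x_1 = 210; y_1 = 40; r_1 = 20; x2_2 = 220; y2_2 = 220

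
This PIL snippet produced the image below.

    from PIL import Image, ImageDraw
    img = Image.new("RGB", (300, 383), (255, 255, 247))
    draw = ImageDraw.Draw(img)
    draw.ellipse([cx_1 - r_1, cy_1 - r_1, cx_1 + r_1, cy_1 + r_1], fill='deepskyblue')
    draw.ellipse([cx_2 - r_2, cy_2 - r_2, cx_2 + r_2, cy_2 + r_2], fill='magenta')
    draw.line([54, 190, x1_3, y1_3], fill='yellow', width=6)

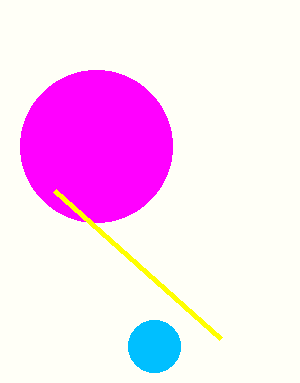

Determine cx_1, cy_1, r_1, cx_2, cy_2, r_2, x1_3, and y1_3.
cx_1 = 154, cy_1 = 346, r_1 = 26, cx_2 = 96, cy_2 = 146, r_2 = 76, x1_3 = 220, y1_3 = 338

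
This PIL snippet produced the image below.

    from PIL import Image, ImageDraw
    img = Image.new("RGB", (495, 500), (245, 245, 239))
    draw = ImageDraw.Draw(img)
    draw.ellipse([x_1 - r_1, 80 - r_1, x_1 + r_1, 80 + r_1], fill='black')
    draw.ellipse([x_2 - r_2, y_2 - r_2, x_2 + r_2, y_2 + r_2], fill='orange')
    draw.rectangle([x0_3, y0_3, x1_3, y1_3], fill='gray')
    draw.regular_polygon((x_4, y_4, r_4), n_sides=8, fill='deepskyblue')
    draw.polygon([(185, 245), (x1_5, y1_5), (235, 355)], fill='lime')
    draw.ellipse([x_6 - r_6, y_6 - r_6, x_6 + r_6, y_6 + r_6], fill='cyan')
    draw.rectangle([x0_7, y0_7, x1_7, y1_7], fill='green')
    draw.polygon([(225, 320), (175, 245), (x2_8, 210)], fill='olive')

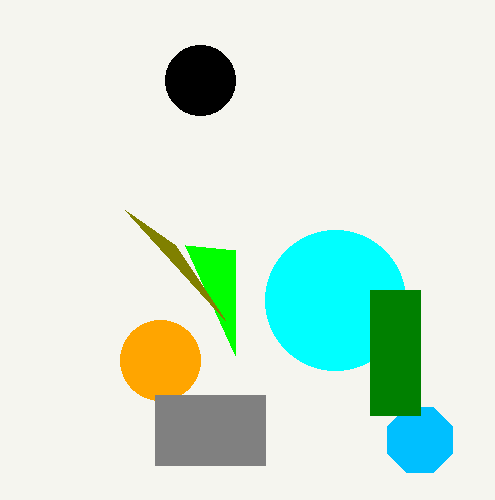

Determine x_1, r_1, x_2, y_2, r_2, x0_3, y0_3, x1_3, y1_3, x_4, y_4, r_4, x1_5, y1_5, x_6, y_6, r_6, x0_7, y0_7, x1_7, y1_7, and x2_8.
x_1 = 200, r_1 = 35, x_2 = 160, y_2 = 360, r_2 = 40, x0_3 = 155, y0_3 = 395, x1_3 = 265, y1_3 = 465, x_4 = 420, y_4 = 440, r_4 = 35, x1_5 = 235, y1_5 = 250, x_6 = 335, y_6 = 300, r_6 = 70, x0_7 = 370, y0_7 = 290, x1_7 = 420, y1_7 = 415, x2_8 = 125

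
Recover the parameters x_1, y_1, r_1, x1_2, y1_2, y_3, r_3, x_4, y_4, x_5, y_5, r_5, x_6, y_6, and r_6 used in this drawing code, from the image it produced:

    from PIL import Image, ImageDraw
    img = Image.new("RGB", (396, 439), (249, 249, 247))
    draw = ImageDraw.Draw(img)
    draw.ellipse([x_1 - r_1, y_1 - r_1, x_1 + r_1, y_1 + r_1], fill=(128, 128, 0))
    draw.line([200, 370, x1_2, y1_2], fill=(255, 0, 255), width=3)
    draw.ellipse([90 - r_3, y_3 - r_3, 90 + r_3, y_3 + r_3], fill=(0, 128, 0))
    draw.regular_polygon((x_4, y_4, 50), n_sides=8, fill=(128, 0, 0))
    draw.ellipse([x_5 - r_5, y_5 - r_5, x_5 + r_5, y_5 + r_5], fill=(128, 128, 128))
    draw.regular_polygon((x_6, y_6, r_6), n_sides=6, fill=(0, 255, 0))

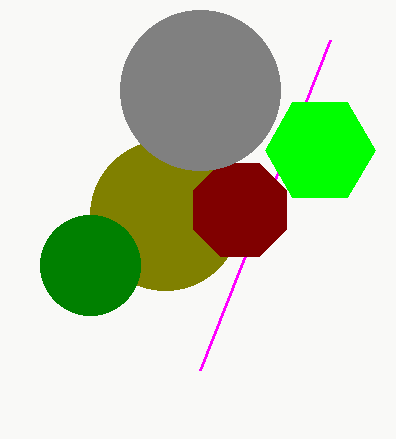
x_1 = 165, y_1 = 215, r_1 = 75, x1_2 = 330, y1_2 = 40, y_3 = 265, r_3 = 50, x_4 = 240, y_4 = 210, x_5 = 200, y_5 = 90, r_5 = 80, x_6 = 320, y_6 = 150, r_6 = 55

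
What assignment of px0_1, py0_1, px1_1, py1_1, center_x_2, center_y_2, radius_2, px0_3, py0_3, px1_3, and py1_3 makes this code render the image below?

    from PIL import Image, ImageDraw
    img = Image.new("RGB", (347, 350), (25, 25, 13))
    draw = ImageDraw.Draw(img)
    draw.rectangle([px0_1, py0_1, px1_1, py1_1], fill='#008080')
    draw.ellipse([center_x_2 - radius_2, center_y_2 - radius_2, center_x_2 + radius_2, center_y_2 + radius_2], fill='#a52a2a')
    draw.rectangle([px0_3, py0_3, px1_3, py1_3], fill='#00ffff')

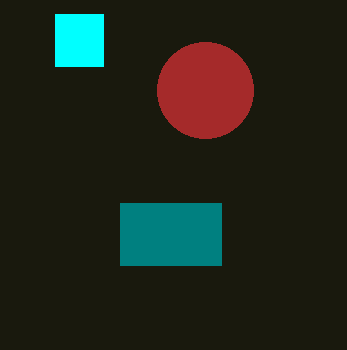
px0_1 = 120, py0_1 = 203, px1_1 = 221, py1_1 = 265, center_x_2 = 205, center_y_2 = 90, radius_2 = 48, px0_3 = 55, py0_3 = 14, px1_3 = 103, py1_3 = 66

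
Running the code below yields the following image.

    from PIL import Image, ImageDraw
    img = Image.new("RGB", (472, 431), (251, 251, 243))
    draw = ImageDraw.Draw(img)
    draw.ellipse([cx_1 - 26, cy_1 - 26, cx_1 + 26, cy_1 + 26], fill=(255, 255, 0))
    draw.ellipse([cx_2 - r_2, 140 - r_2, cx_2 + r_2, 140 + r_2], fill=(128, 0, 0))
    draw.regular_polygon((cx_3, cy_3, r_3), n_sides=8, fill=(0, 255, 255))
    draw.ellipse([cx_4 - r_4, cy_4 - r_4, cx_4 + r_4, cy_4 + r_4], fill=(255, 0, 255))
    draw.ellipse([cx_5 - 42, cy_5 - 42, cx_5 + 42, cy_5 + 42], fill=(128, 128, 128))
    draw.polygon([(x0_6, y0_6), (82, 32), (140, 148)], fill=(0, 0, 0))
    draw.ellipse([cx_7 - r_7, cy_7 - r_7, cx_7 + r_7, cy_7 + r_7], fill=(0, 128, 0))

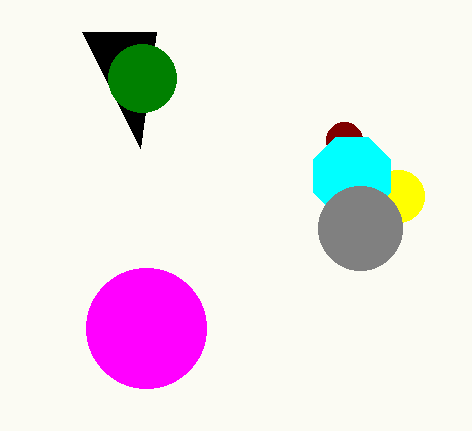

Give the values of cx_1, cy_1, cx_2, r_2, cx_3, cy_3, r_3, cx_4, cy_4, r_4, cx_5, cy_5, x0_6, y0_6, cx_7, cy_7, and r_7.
cx_1 = 398, cy_1 = 196, cx_2 = 344, r_2 = 18, cx_3 = 352, cy_3 = 176, r_3 = 42, cx_4 = 146, cy_4 = 328, r_4 = 60, cx_5 = 360, cy_5 = 228, x0_6 = 156, y0_6 = 32, cx_7 = 142, cy_7 = 78, r_7 = 34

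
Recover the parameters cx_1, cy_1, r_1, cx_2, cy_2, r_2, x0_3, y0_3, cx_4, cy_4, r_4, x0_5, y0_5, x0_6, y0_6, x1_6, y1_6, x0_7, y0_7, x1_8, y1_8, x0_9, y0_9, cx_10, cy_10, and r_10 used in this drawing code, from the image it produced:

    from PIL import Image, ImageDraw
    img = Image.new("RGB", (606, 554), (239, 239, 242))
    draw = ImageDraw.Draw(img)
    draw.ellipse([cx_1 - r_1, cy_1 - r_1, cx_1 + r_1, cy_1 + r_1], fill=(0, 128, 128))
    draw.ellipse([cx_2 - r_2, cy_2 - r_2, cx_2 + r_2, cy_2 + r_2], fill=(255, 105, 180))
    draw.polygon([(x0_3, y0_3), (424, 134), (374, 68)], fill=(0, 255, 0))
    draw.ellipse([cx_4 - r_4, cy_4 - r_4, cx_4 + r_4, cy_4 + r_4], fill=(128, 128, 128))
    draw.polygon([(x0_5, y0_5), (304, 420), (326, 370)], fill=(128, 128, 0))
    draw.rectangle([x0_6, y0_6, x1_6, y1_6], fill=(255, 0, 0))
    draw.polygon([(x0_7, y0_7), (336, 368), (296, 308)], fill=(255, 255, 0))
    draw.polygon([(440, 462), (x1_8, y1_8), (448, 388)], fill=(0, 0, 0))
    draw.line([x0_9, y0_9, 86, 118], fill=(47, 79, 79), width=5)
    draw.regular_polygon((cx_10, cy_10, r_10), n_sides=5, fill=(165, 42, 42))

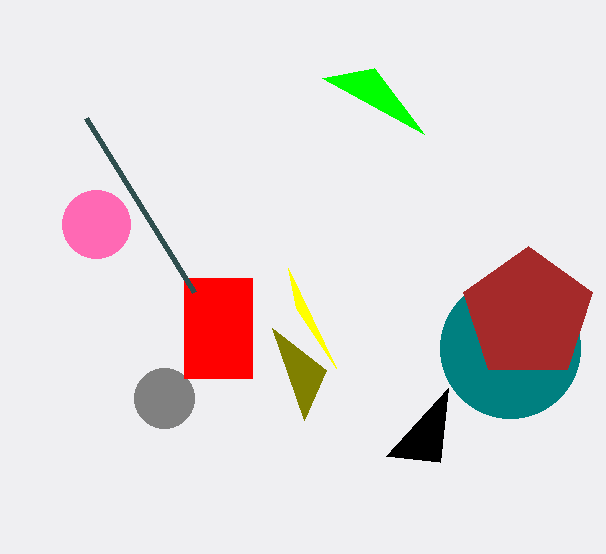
cx_1 = 510, cy_1 = 348, r_1 = 70, cx_2 = 96, cy_2 = 224, r_2 = 34, x0_3 = 322, y0_3 = 78, cx_4 = 164, cy_4 = 398, r_4 = 30, x0_5 = 272, y0_5 = 328, x0_6 = 184, y0_6 = 278, x1_6 = 252, y1_6 = 378, x0_7 = 288, y0_7 = 268, x1_8 = 386, y1_8 = 456, x0_9 = 194, y0_9 = 292, cx_10 = 528, cy_10 = 314, r_10 = 68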